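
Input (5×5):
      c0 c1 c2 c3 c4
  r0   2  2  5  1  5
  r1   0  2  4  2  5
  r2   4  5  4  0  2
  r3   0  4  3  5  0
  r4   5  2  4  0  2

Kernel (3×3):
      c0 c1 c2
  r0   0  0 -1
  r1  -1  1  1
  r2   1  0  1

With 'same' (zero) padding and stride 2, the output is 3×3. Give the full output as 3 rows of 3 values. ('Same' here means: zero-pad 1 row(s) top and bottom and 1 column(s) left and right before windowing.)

6 8 6
11 6 7
3 -3 2

Output[0,0]: The receptive field on the zero-padded input at this output position is [0 0 0 / 0 2 2 / 0 0 2]. Elementwise product with the kernel and sum: 0·-1 + 0·-1 + 2·1 + 2·1 + 0·1 + 2·1.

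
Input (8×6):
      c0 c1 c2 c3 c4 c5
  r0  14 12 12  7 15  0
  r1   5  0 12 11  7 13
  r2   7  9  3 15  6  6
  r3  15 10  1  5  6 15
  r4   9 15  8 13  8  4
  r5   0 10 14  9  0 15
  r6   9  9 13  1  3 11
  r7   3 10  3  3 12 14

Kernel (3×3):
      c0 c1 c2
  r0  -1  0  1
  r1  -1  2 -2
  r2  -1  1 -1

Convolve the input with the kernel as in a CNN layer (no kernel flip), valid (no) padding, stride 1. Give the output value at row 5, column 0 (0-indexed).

1

The receptive field on the input at this output position is [0 10 14 / 9 9 13 / 3 10 3]. Elementwise product with the kernel and sum: 0·-1 + 14·1 + 9·-1 + 9·2 + 13·-2 + 3·-1 + 10·1 + 3·-1.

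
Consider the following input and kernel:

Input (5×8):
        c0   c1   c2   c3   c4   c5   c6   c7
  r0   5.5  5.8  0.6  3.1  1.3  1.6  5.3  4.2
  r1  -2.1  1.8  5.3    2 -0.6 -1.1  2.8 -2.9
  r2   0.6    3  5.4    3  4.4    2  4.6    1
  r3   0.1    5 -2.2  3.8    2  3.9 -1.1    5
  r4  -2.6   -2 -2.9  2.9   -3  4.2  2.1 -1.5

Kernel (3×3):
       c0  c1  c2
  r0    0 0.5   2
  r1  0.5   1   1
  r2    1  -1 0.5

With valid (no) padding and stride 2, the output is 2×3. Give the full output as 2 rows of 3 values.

10.45 12.8 17.5
13.1 7.7 7.85

Output[0,0]: The receptive field on the input at this output position is [5.5 5.8 0.6 / -2.1 1.8 5.3 / 0.6 3 5.4]. Elementwise product with the kernel and sum: 5.8·0.5 + 0.6·2 + -2.1·0.5 + 1.8·1 + 5.3·1 + 0.6·1 + 3·-1 + 5.4·0.5.
Output[0,1]: The receptive field on the input at this output position is [0.6 3.1 1.3 / 5.3 2 -0.6 / 5.4 3 4.4]. Elementwise product with the kernel and sum: 3.1·0.5 + 1.3·2 + 5.3·0.5 + 2·1 + -0.6·1 + 5.4·1 + 3·-1 + 4.4·0.5.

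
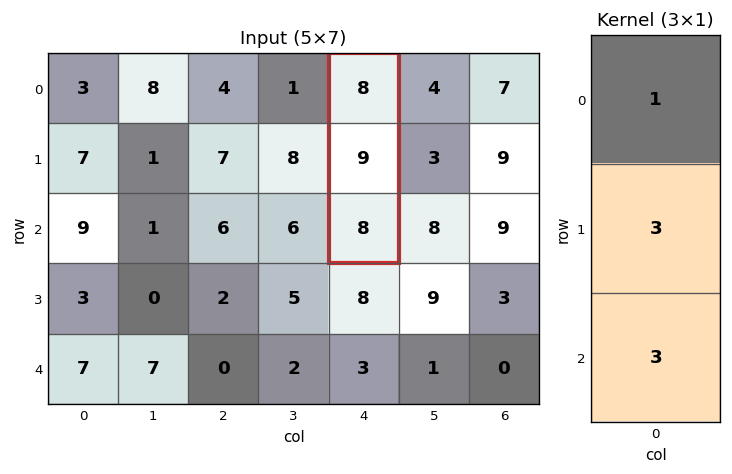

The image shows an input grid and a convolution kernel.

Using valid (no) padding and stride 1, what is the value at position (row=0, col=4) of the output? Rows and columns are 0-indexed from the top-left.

The receptive field on the input at this output position is [8 / 9 / 8]. Elementwise product with the kernel and sum: 8·1 + 9·3 + 8·3.

59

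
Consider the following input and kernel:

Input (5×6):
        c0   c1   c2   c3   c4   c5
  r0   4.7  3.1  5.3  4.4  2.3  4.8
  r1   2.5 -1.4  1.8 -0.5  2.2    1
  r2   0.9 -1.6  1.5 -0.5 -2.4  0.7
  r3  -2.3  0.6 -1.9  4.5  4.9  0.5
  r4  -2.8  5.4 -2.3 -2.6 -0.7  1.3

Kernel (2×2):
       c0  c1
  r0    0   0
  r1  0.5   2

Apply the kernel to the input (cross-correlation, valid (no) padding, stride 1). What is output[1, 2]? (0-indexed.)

The receptive field on the input at this output position is [1.8 -0.5 / 1.5 -0.5]. Elementwise product with the kernel and sum: 1.5·0.5 + -0.5·2.

-0.25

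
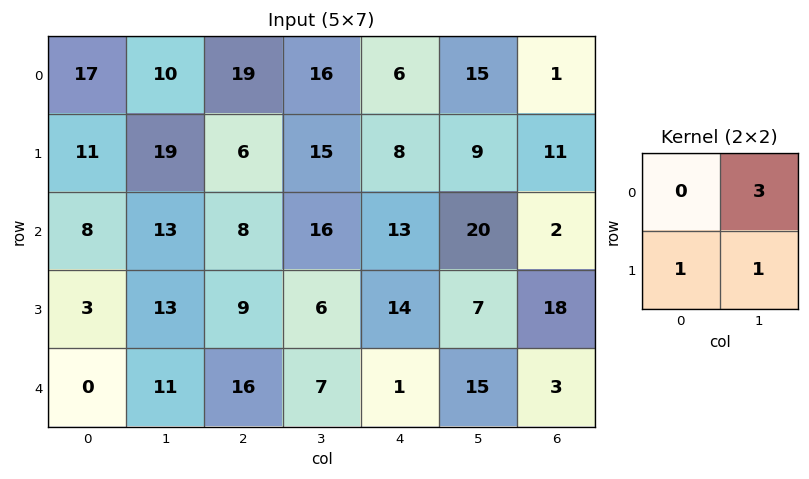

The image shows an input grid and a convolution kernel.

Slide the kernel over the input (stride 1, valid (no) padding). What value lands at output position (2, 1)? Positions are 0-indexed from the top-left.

The receptive field on the input at this output position is [13 8 / 13 9]. Elementwise product with the kernel and sum: 8·3 + 13·1 + 9·1.

46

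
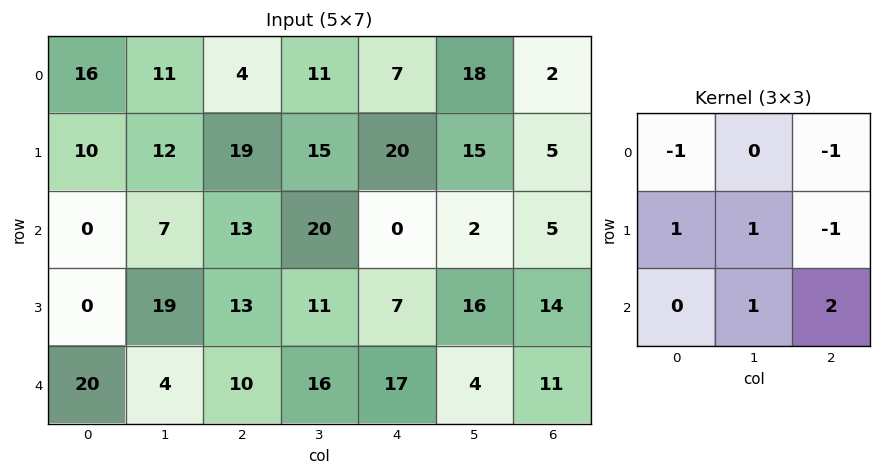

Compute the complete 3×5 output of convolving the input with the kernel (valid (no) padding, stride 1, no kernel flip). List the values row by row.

Output[0,0]: The receptive field on the input at this output position is [16 11 4 / 10 12 19 / 0 7 13]. Elementwise product with the kernel and sum: 16·-1 + 4·-1 + 10·1 + 12·1 + 19·-1 + 7·1 + 13·2.

16 47 23 -5 33
10 8 19 27 16
17 36 54 5 30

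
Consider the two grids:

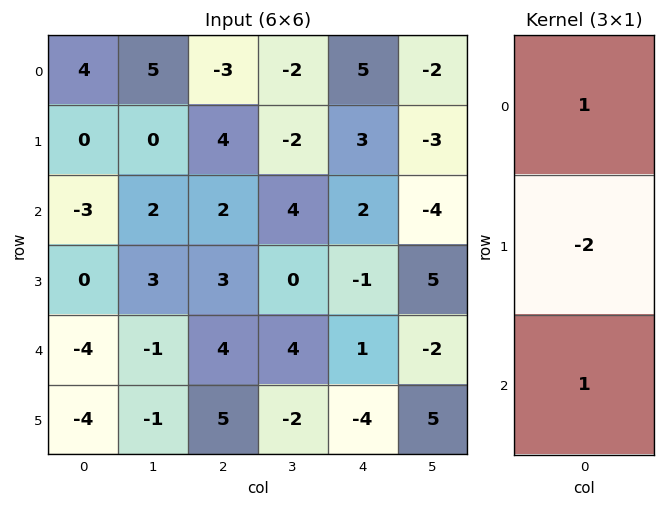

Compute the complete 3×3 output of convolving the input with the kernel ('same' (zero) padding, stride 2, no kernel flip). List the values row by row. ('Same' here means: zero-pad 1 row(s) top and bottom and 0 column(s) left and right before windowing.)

Output[0,0]: The receptive field on the zero-padded input at this output position is [0 / 4 / 0]. Elementwise product with the kernel and sum: 0·1 + 4·-2 + 0·1.
Output[0,1]: The receptive field on the zero-padded input at this output position is [0 / -3 / 4]. Elementwise product with the kernel and sum: 0·1 + -3·-2 + 4·1.

-8 10 -7
6 3 -2
4 0 -7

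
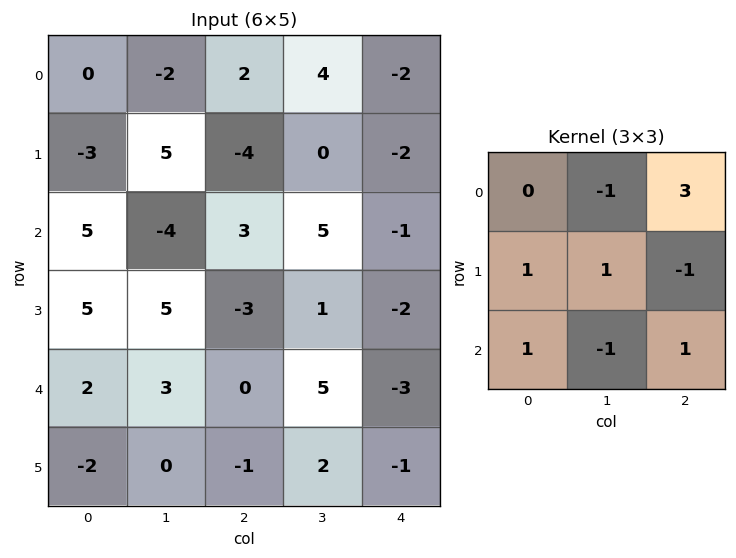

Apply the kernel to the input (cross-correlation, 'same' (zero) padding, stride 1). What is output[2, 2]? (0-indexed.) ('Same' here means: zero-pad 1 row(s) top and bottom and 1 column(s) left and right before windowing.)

7

The receptive field on the zero-padded input at this output position is [5 -4 0 / -4 3 5 / 5 -3 1]. Elementwise product with the kernel and sum: -4·-1 + 0·3 + -4·1 + 3·1 + 5·-1 + 5·1 + -3·-1 + 1·1.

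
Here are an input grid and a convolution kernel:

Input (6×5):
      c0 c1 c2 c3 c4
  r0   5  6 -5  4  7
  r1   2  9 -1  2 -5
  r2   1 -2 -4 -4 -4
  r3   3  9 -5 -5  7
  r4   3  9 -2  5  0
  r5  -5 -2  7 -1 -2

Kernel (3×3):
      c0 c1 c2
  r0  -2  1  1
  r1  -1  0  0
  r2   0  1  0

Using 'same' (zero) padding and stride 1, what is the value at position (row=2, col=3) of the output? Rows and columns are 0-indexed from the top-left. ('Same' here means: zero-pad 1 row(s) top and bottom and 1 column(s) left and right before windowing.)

The receptive field on the zero-padded input at this output position is [-1 2 -5 / -4 -4 -4 / -5 -5 7]. Elementwise product with the kernel and sum: -1·-2 + 2·1 + -5·1 + -4·-1 + -5·1.

-2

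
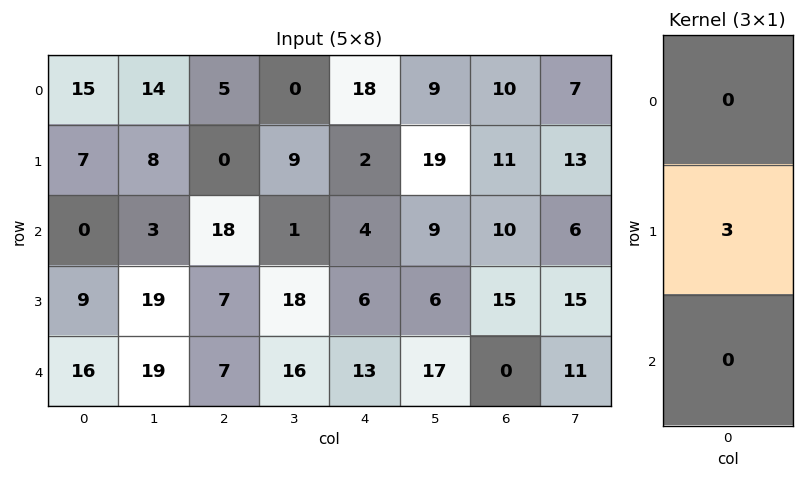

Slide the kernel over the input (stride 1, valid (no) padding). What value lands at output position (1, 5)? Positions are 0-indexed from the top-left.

27

The receptive field on the input at this output position is [19 / 9 / 6]. Elementwise product with the kernel and sum: 9·3.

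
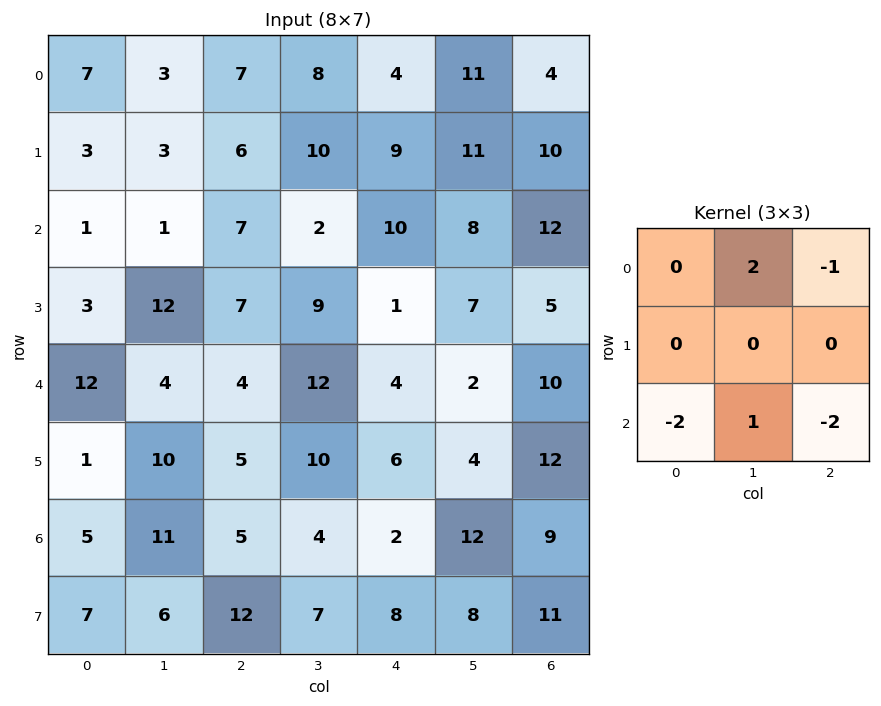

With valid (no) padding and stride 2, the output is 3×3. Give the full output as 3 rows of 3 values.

Output[0,0]: The receptive field on the input at this output position is [7 3 7 / 3 3 6 / 1 1 7]. Elementwise product with the kernel and sum: 3·2 + 7·-1 + 1·-2 + 1·1 + 7·-2.

-16 -20 -18
-33 -10 -22
-5 10 -16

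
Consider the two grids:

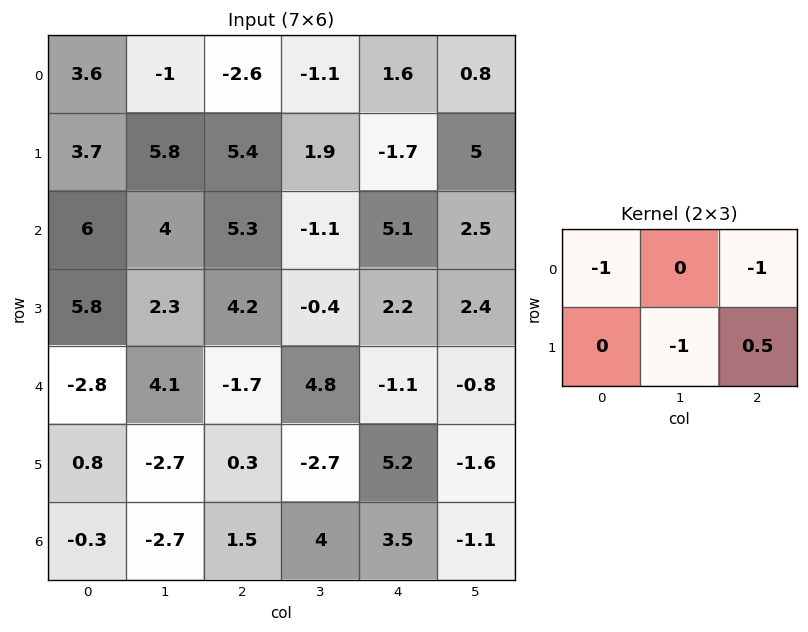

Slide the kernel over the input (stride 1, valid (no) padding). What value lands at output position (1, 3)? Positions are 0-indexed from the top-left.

-10.75

The receptive field on the input at this output position is [1.9 -1.7 5 / -1.1 5.1 2.5]. Elementwise product with the kernel and sum: 1.9·-1 + 5·-1 + 5.1·-1 + 2.5·0.5.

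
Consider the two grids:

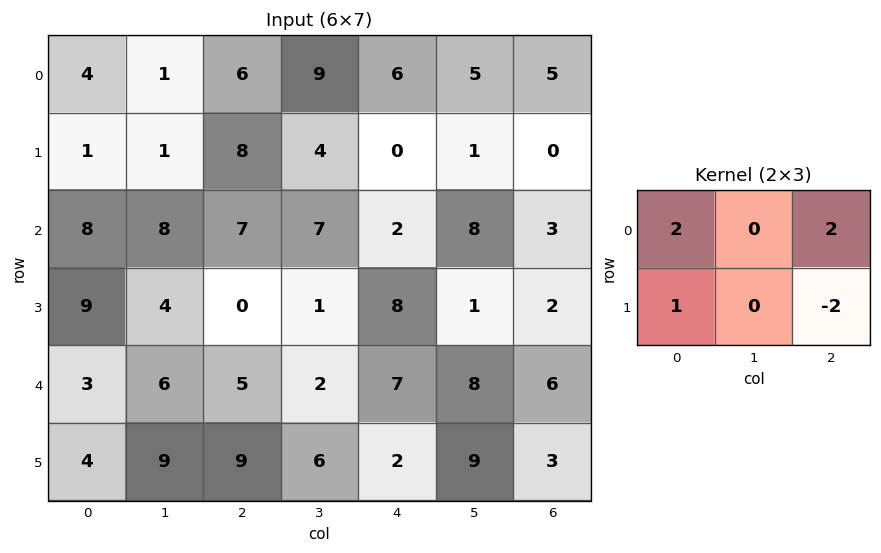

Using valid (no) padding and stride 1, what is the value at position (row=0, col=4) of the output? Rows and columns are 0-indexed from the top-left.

The receptive field on the input at this output position is [6 5 5 / 0 1 0]. Elementwise product with the kernel and sum: 6·2 + 5·2 + 0·1 + 0·-2.

22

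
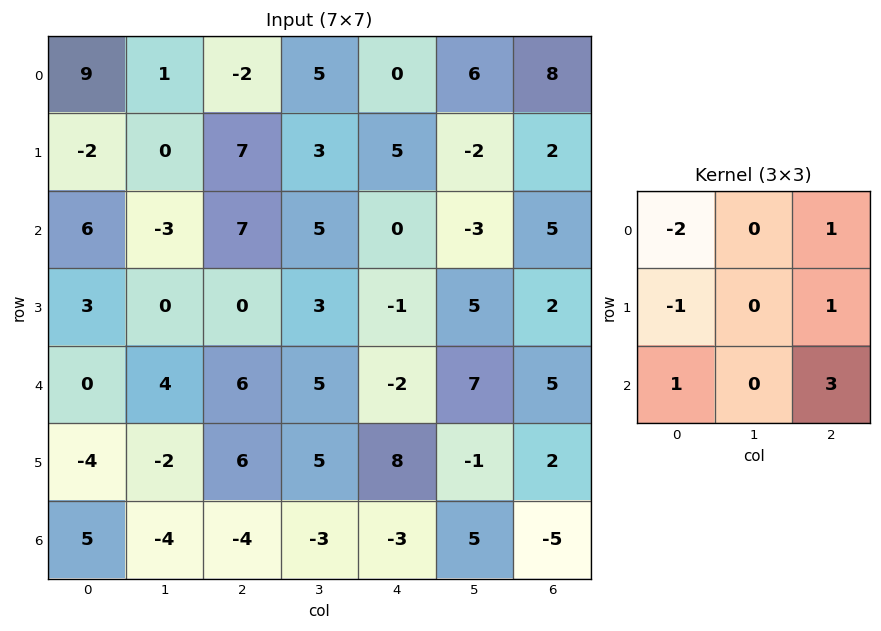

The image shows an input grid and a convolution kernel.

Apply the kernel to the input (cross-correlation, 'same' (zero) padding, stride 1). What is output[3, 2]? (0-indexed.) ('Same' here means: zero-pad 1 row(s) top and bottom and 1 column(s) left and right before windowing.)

33

The receptive field on the zero-padded input at this output position is [-3 7 5 / 0 0 3 / 4 6 5]. Elementwise product with the kernel and sum: -3·-2 + 5·1 + 0·-1 + 3·1 + 4·1 + 5·3.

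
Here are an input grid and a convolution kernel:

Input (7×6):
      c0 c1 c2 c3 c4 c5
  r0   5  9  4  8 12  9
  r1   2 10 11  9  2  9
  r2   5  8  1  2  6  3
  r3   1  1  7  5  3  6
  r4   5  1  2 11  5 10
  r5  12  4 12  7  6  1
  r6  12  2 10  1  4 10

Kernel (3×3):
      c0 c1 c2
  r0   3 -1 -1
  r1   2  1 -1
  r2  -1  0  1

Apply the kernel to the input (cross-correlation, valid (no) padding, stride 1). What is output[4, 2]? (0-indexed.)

9

The receptive field on the input at this output position is [2 11 5 / 12 7 6 / 10 1 4]. Elementwise product with the kernel and sum: 2·3 + 11·-1 + 5·-1 + 12·2 + 7·1 + 6·-1 + 10·-1 + 4·1.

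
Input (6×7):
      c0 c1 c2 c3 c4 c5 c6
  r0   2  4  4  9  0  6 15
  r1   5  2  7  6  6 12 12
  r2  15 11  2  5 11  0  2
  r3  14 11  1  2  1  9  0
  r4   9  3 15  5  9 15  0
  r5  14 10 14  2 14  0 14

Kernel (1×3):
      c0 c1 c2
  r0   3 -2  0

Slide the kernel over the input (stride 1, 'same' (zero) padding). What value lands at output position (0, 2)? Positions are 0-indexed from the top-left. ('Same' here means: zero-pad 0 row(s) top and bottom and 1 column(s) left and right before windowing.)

4

The receptive field on the zero-padded input at this output position is [4 4 9]. Elementwise product with the kernel and sum: 4·3 + 4·-2.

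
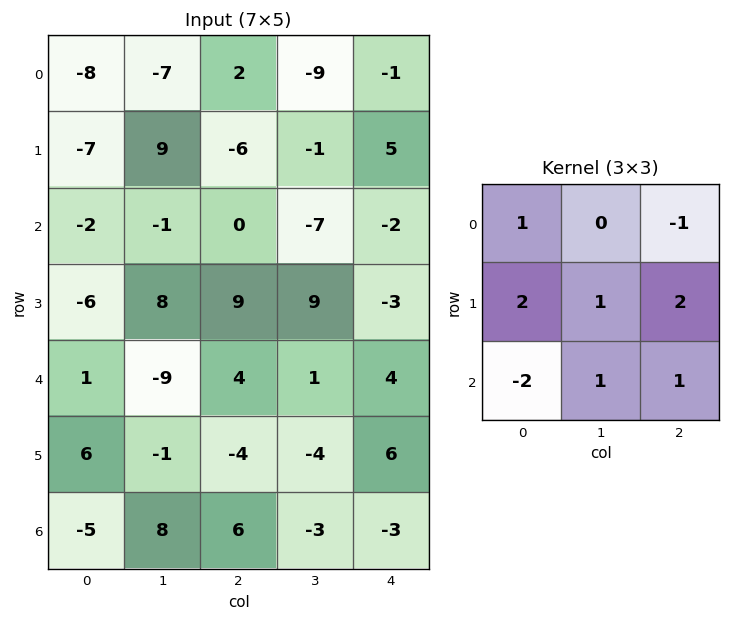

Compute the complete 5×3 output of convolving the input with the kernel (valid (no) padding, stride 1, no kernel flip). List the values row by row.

Output[0,0]: The receptive field on the input at this output position is [-8 -7 2 / -7 9 -6 / -2 -1 0]. Elementwise product with the kernel and sum: -8·1 + 2·-1 + -7·2 + 9·1 + -6·2 + -2·-2 + -1·1 + 0·1.
Output[0,1]: The receptive field on the input at this output position is [-7 2 -9 / 9 -6 -1 / -1 0 -7]. Elementwise product with the kernel and sum: -7·1 + -9·-1 + 9·2 + -6·1 + -1·2 + -1·-2 + 0·1 + -7·1.

-24 7 -9
23 -4 -34
5 72 20
-31 -19 39
24 -37 -18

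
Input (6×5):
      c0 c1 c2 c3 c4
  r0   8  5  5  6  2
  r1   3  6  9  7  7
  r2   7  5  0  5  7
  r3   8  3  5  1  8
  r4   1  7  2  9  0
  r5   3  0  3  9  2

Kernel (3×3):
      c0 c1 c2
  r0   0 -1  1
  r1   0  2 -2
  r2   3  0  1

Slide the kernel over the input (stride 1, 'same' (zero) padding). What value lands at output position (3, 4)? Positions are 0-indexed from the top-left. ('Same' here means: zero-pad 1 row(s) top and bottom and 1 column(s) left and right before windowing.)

36

The receptive field on the zero-padded input at this output position is [5 7 0 / 1 8 0 / 9 0 0]. Elementwise product with the kernel and sum: 7·-1 + 0·1 + 8·2 + 0·-2 + 9·3 + 0·1.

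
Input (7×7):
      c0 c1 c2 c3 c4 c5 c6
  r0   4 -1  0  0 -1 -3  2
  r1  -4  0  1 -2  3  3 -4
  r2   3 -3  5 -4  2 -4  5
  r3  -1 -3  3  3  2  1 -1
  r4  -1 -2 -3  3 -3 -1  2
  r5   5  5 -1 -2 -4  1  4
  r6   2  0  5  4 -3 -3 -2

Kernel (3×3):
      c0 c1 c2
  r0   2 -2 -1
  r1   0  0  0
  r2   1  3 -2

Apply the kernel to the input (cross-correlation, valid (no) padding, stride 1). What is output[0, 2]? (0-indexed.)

-10

The receptive field on the input at this output position is [0 0 -1 / 1 -2 3 / 5 -4 2]. Elementwise product with the kernel and sum: 0·2 + 0·-2 + -1·-1 + 5·1 + -4·3 + 2·-2.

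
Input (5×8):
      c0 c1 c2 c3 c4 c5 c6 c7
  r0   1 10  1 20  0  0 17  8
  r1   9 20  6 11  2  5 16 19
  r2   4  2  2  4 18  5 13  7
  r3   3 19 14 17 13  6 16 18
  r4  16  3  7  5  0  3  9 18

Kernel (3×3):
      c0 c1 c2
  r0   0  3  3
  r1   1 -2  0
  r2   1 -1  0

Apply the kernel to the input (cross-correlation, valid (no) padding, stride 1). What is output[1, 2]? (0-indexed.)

The receptive field on the input at this output position is [6 11 2 / 2 4 18 / 14 17 13]. Elementwise product with the kernel and sum: 11·3 + 2·3 + 2·1 + 4·-2 + 14·1 + 17·-1.

30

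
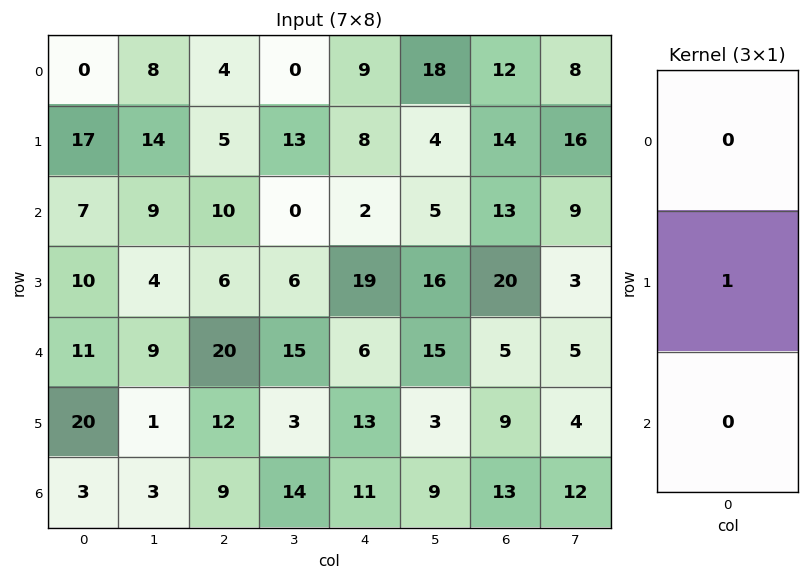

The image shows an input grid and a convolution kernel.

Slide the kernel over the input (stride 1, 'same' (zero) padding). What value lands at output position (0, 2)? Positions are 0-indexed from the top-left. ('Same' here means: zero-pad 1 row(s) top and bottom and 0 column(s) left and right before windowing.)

4

The receptive field on the zero-padded input at this output position is [0 / 4 / 5]. Elementwise product with the kernel and sum: 4·1.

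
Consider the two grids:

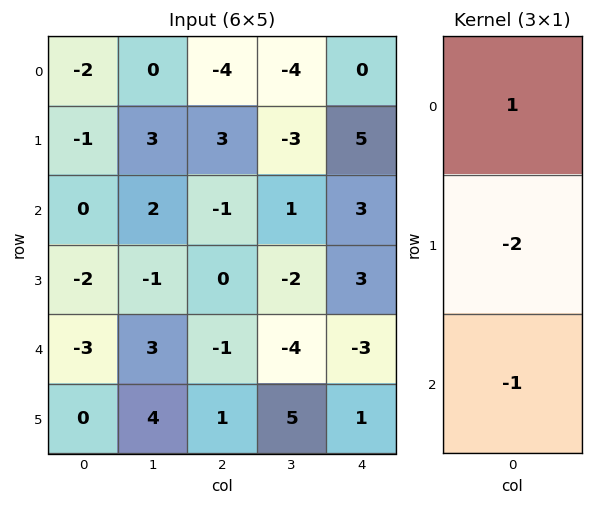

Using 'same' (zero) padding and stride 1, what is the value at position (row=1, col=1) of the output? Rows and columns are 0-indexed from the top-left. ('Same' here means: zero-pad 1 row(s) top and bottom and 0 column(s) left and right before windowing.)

-8

The receptive field on the zero-padded input at this output position is [0 / 3 / 2]. Elementwise product with the kernel and sum: 0·1 + 3·-2 + 2·-1.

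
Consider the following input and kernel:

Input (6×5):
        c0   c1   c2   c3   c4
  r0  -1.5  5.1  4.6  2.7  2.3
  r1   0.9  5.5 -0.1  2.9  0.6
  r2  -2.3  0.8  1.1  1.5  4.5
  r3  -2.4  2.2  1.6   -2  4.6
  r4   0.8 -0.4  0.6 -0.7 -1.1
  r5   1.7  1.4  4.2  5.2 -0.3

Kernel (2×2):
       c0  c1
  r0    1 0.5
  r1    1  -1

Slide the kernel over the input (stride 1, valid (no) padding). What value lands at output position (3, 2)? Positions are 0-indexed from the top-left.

The receptive field on the input at this output position is [1.6 -2 / 0.6 -0.7]. Elementwise product with the kernel and sum: 1.6·1 + -2·0.5 + 0.6·1 + -0.7·-1.

1.9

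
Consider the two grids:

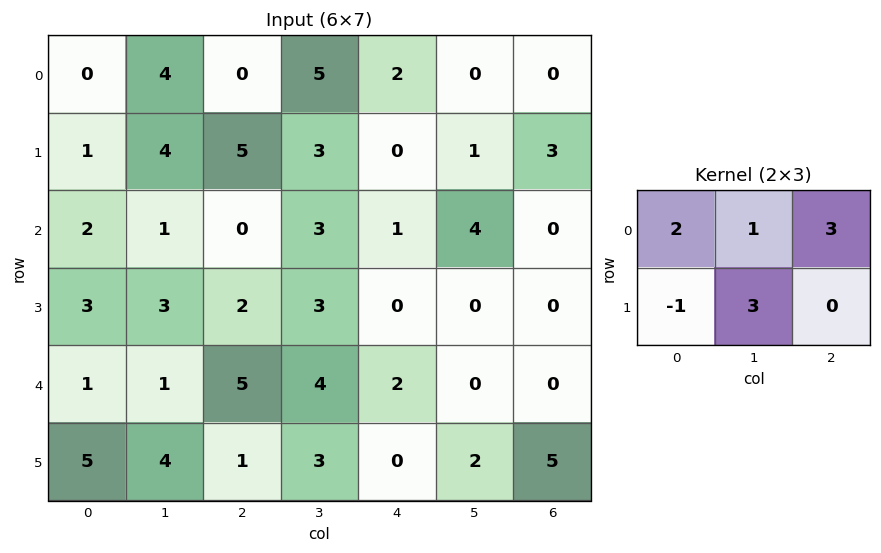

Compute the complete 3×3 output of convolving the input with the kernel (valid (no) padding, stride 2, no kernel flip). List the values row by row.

Output[0,0]: The receptive field on the input at this output position is [0 4 0 / 1 4 5]. Elementwise product with the kernel and sum: 0·2 + 4·1 + 0·3 + 1·-1 + 4·3.

15 15 7
11 13 6
25 28 10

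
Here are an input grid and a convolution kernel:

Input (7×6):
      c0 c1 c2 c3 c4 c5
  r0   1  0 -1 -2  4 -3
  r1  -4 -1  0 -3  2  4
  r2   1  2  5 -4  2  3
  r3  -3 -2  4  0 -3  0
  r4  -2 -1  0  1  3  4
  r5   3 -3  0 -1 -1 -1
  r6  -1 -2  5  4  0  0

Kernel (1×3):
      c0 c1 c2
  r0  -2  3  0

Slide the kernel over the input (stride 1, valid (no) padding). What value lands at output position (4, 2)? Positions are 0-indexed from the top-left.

The receptive field on the input at this output position is [0 1 3]. Elementwise product with the kernel and sum: 0·-2 + 1·3.

3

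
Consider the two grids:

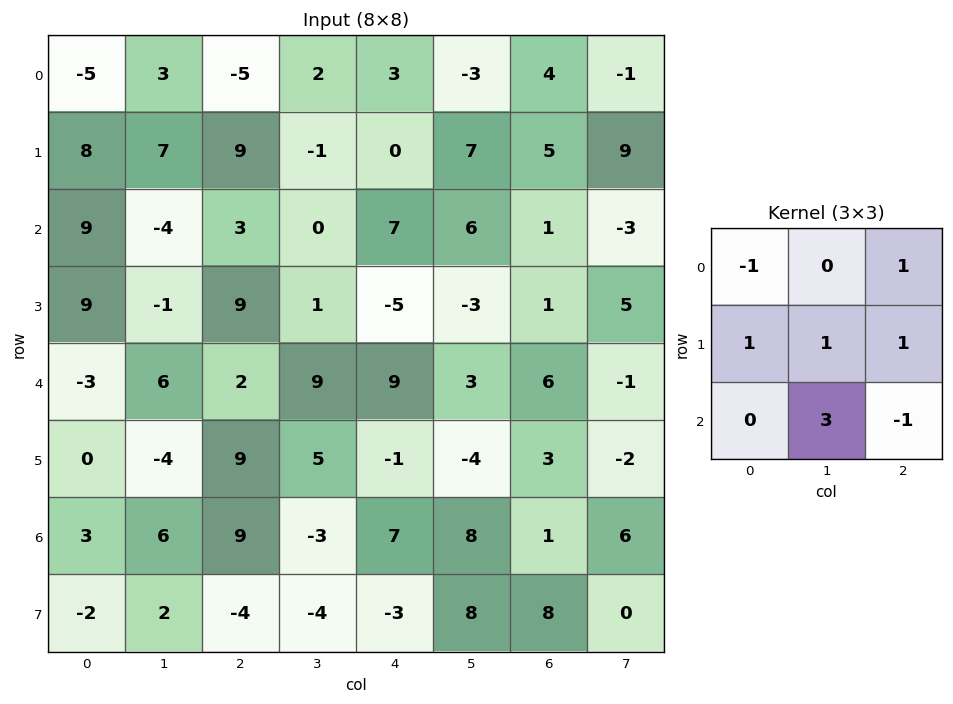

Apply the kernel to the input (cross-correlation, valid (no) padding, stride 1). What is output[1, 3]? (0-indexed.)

The receptive field on the input at this output position is [-1 0 7 / 0 7 6 / 1 -5 -3]. Elementwise product with the kernel and sum: -1·-1 + 7·1 + 0·1 + 7·1 + 6·1 + -5·3 + -3·-1.

9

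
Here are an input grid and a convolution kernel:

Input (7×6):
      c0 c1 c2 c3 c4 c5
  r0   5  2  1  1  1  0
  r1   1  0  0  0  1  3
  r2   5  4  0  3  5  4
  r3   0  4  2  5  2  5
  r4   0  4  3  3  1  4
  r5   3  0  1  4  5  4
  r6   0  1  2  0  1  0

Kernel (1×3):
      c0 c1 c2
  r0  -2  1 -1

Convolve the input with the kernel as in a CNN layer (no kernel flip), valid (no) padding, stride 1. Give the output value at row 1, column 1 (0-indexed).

The receptive field on the input at this output position is [0 0 0]. Elementwise product with the kernel and sum: 0·-2 + 0·1 + 0·-1.

0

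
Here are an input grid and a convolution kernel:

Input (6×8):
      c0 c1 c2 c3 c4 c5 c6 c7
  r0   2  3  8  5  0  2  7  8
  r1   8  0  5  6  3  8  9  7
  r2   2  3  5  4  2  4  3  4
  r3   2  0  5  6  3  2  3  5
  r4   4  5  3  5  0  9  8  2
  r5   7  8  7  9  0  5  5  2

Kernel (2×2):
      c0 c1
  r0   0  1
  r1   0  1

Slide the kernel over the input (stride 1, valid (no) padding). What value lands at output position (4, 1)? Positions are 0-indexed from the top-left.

10

The receptive field on the input at this output position is [5 3 / 8 7]. Elementwise product with the kernel and sum: 3·1 + 7·1.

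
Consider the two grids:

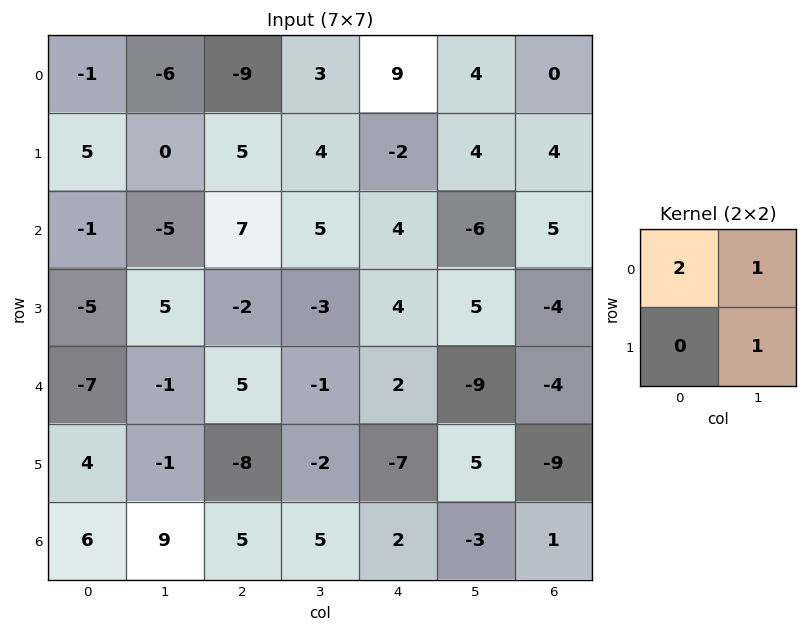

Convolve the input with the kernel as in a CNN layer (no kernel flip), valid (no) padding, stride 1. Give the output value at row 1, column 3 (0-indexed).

10

The receptive field on the input at this output position is [4 -2 / 5 4]. Elementwise product with the kernel and sum: 4·2 + -2·1 + 4·1.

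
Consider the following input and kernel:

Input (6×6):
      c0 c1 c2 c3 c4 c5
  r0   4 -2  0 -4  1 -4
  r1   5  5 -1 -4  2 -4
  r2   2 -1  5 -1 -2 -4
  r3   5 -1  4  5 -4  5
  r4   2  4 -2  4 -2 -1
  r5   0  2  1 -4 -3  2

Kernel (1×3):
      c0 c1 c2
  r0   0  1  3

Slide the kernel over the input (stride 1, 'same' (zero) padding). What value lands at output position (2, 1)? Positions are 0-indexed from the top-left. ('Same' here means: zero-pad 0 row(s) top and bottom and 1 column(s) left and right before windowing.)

14

The receptive field on the zero-padded input at this output position is [2 -1 5]. Elementwise product with the kernel and sum: -1·1 + 5·3.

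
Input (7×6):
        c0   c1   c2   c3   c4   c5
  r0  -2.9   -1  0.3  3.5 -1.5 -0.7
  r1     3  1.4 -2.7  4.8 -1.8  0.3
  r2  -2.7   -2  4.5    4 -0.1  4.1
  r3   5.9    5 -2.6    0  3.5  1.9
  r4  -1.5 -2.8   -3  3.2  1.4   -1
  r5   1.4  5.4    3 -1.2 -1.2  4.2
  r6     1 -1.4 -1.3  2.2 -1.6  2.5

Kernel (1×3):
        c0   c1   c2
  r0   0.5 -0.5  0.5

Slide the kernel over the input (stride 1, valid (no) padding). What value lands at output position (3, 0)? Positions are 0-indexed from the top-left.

The receptive field on the input at this output position is [5.9 5 -2.6]. Elementwise product with the kernel and sum: 5.9·0.5 + 5·-0.5 + -2.6·0.5.

-0.85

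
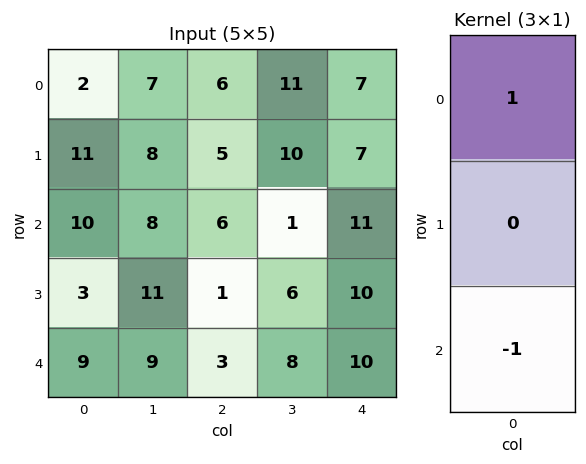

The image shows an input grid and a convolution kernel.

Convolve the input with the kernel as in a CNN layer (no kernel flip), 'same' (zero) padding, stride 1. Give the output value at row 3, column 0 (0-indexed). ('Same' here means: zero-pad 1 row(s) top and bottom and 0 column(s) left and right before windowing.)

1

The receptive field on the zero-padded input at this output position is [10 / 3 / 9]. Elementwise product with the kernel and sum: 10·1 + 9·-1.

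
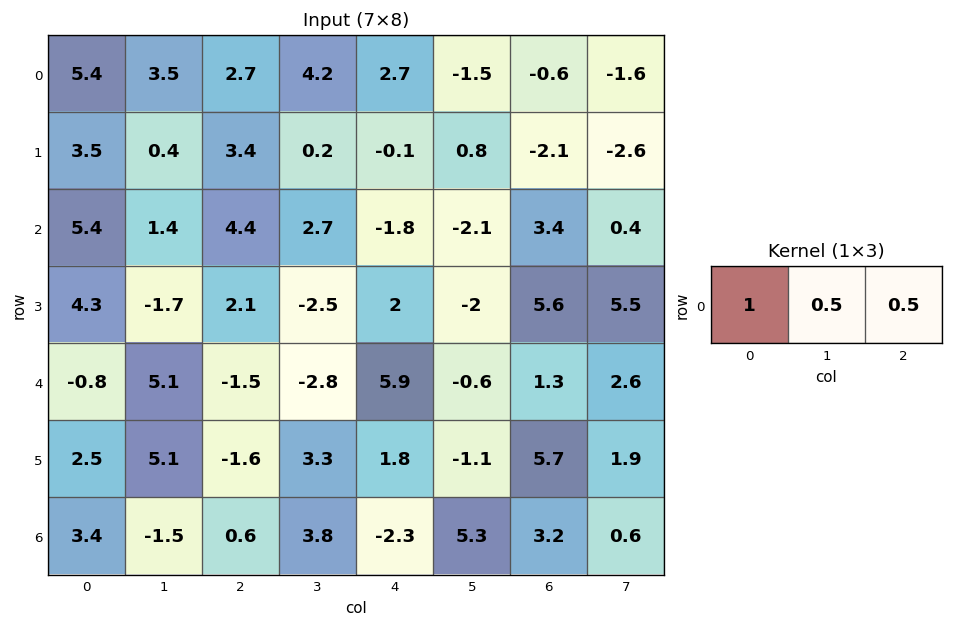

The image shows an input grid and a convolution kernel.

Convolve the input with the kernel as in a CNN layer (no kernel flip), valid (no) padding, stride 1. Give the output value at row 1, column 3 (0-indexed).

The receptive field on the input at this output position is [0.2 -0.1 0.8]. Elementwise product with the kernel and sum: 0.2·1 + -0.1·0.5 + 0.8·0.5.

0.55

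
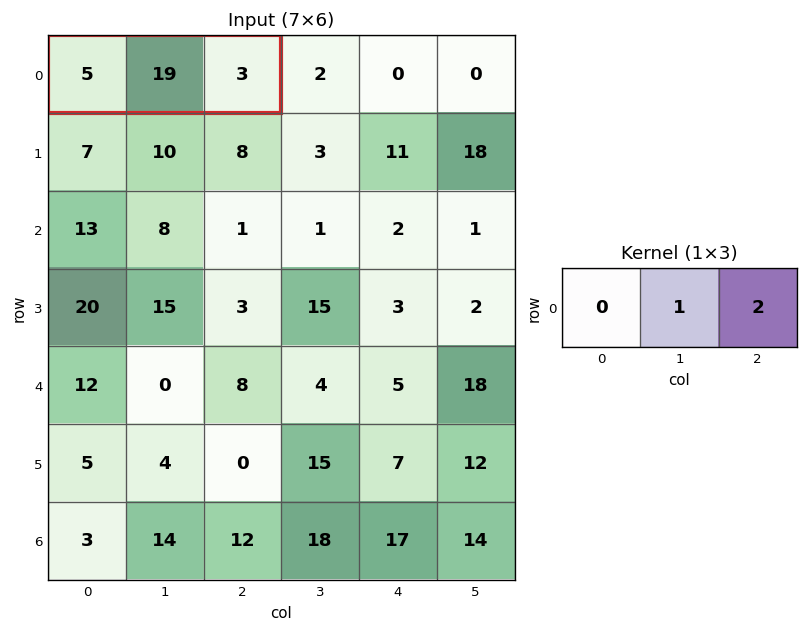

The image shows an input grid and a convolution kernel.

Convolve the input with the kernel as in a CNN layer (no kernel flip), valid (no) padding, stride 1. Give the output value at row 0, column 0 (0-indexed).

25

The receptive field on the input at this output position is [5 19 3]. Elementwise product with the kernel and sum: 19·1 + 3·2.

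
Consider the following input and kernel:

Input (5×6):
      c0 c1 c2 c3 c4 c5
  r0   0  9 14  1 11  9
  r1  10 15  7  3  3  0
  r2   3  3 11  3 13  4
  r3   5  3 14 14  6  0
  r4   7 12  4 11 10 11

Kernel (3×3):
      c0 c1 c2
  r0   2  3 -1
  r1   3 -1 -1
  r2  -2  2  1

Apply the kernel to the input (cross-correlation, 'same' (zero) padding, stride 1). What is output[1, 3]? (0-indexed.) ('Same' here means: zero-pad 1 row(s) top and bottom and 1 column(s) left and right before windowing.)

32

The receptive field on the zero-padded input at this output position is [14 1 11 / 7 3 3 / 11 3 13]. Elementwise product with the kernel and sum: 14·2 + 1·3 + 11·-1 + 7·3 + 3·-1 + 3·-1 + 11·-2 + 3·2 + 13·1.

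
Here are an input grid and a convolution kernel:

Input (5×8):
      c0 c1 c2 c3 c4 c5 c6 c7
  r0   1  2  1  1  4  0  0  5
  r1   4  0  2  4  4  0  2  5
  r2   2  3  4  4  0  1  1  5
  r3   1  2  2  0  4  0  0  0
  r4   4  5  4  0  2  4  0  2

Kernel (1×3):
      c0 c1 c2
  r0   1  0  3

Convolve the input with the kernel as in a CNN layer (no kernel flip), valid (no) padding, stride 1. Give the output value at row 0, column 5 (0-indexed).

15

The receptive field on the input at this output position is [0 0 5]. Elementwise product with the kernel and sum: 0·1 + 5·3.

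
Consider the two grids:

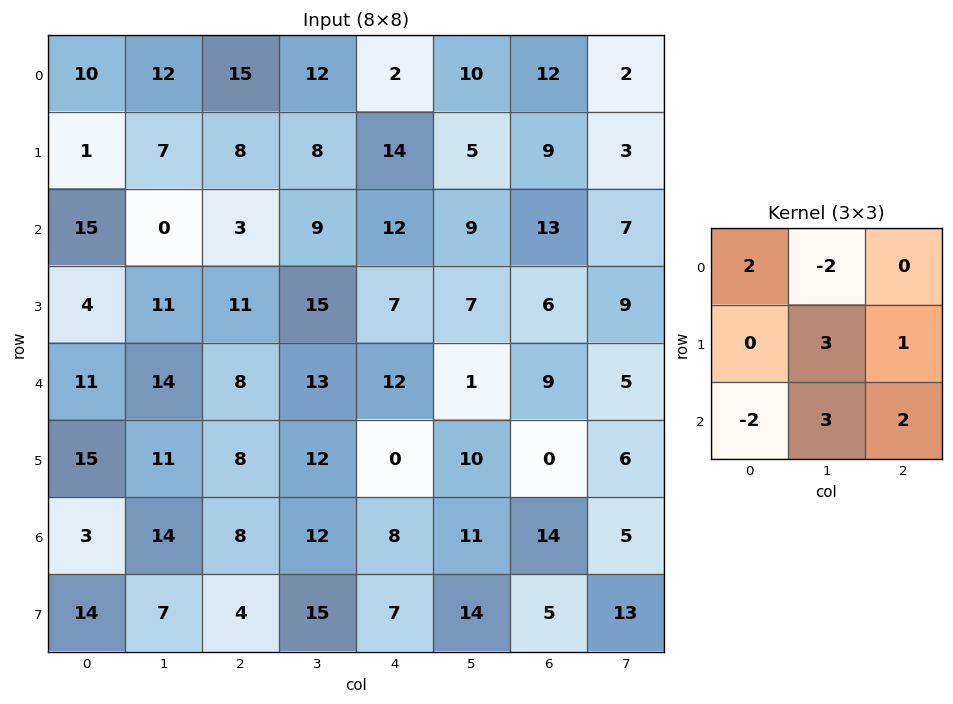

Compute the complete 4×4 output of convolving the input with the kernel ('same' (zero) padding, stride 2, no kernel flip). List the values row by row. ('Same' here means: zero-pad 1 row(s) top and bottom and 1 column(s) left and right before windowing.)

59 83 52 61
77 57 38 60
106 63 49 26
49 70 78 80

Output[0,0]: The receptive field on the zero-padded input at this output position is [0 0 0 / 0 10 12 / 0 1 7]. Elementwise product with the kernel and sum: 0·2 + 0·-2 + 10·3 + 12·1 + 0·-2 + 1·3 + 7·2.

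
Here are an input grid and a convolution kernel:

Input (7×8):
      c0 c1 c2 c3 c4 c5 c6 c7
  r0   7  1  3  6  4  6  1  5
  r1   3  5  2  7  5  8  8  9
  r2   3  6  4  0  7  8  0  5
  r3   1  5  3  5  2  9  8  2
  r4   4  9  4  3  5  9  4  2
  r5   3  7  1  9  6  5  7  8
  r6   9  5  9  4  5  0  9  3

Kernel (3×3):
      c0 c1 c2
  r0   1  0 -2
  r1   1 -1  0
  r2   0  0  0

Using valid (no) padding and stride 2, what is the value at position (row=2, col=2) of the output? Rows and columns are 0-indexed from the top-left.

-2

The receptive field on the input at this output position is [5 9 4 / 6 5 7 / 5 0 9]. Elementwise product with the kernel and sum: 5·1 + 4·-2 + 6·1 + 5·-1.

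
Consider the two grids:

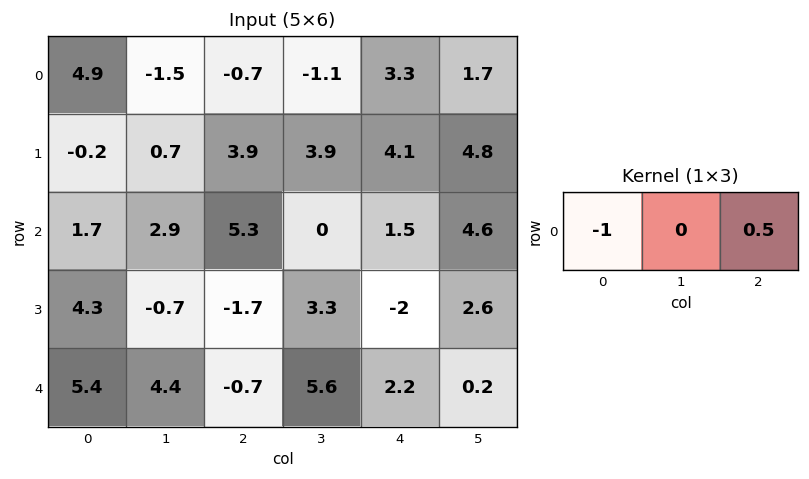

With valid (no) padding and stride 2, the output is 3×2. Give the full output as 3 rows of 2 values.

Output[0,0]: The receptive field on the input at this output position is [4.9 -1.5 -0.7]. Elementwise product with the kernel and sum: 4.9·-1 + -0.7·0.5.
Output[0,1]: The receptive field on the input at this output position is [-0.7 -1.1 3.3]. Elementwise product with the kernel and sum: -0.7·-1 + 3.3·0.5.

-5.25 2.35
0.95 -4.55
-5.75 1.8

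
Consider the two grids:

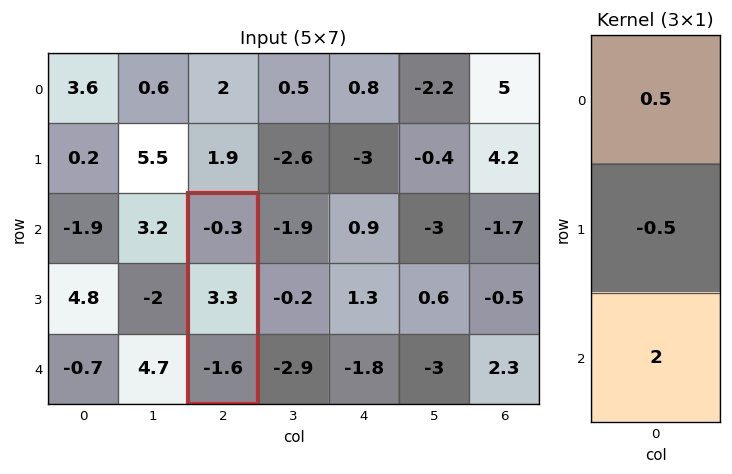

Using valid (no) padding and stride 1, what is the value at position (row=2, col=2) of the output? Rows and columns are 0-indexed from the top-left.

-5

The receptive field on the input at this output position is [-0.3 / 3.3 / -1.6]. Elementwise product with the kernel and sum: -0.3·0.5 + 3.3·-0.5 + -1.6·2.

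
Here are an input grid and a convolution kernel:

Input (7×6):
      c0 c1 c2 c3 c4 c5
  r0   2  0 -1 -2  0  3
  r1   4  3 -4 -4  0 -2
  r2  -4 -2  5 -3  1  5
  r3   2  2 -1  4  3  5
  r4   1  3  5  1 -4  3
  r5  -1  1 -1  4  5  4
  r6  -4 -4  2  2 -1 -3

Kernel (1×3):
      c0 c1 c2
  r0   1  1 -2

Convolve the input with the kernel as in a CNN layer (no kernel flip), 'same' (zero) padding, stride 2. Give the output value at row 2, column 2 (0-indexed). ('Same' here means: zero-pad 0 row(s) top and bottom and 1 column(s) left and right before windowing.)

-9

The receptive field on the zero-padded input at this output position is [1 -4 3]. Elementwise product with the kernel and sum: 1·1 + -4·1 + 3·-2.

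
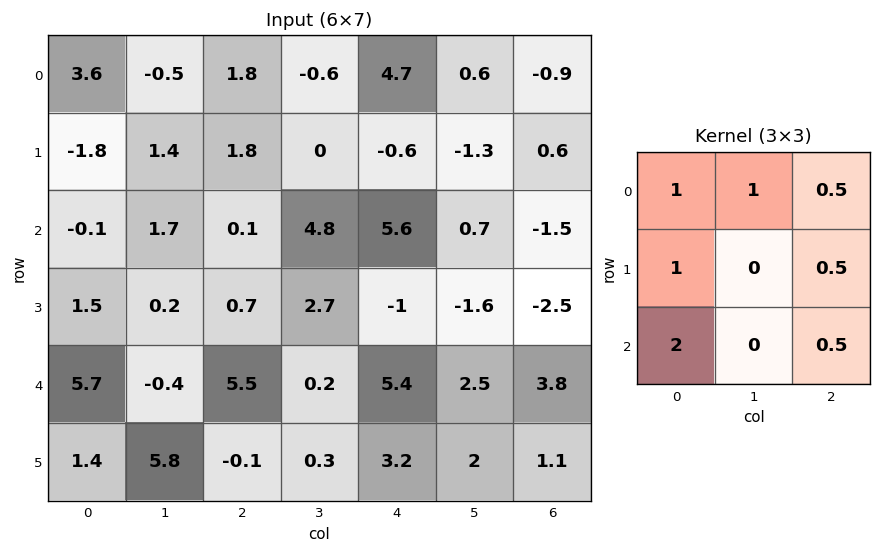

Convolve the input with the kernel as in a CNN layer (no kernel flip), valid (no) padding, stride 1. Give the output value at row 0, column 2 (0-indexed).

The receptive field on the input at this output position is [1.8 -0.6 4.7 / 1.8 0 -0.6 / 0.1 4.8 5.6]. Elementwise product with the kernel and sum: 1.8·1 + -0.6·1 + 4.7·0.5 + 1.8·1 + -0.6·0.5 + 0.1·2 + 5.6·0.5.

8.05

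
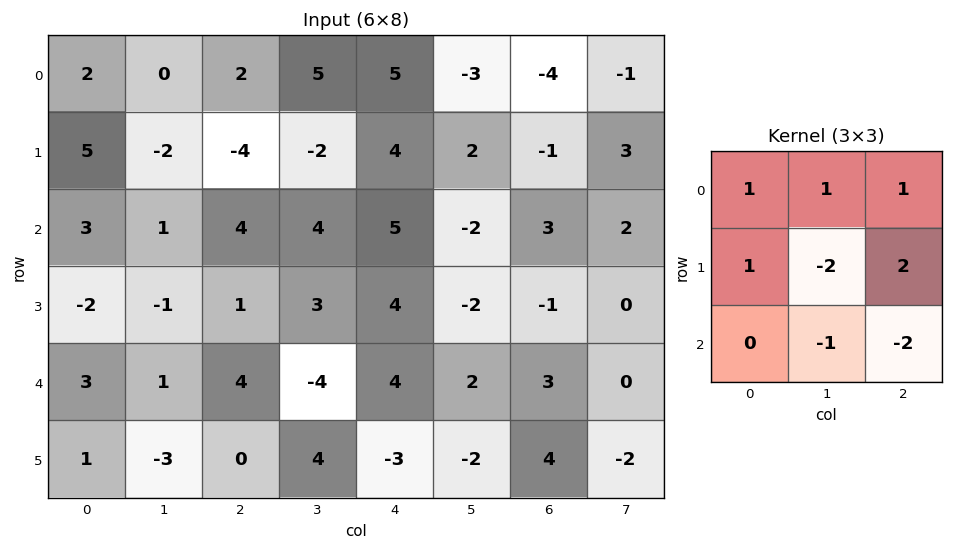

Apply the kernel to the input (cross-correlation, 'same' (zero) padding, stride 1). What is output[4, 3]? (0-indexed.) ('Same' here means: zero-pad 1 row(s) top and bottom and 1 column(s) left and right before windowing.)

30

The receptive field on the zero-padded input at this output position is [1 3 4 / 4 -4 4 / 0 4 -3]. Elementwise product with the kernel and sum: 1·1 + 3·1 + 4·1 + 4·1 + -4·-2 + 4·2 + 4·-1 + -3·-2.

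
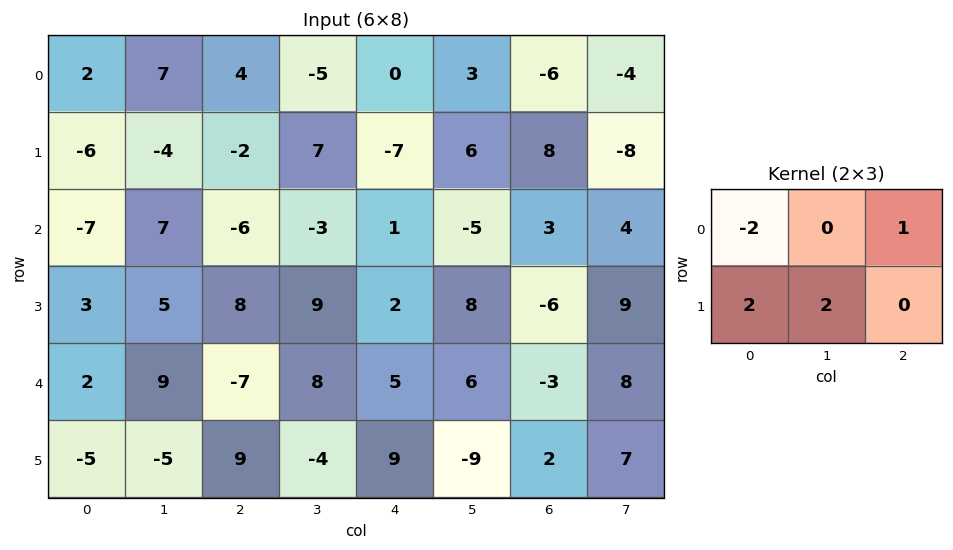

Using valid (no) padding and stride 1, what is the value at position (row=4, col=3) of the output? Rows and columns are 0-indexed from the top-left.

The receptive field on the input at this output position is [8 5 6 / -4 9 -9]. Elementwise product with the kernel and sum: 8·-2 + 6·1 + -4·2 + 9·2.

0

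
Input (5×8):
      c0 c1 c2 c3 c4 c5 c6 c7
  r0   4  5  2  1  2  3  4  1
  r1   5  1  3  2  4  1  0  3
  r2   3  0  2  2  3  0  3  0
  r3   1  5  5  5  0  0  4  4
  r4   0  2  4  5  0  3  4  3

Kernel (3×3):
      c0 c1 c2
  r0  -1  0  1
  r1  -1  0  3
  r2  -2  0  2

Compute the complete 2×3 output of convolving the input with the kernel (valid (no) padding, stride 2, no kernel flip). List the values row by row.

Output[0,0]: The receptive field on the input at this output position is [4 5 2 / 5 1 3 / 3 0 2]. Elementwise product with the kernel and sum: 4·-1 + 2·1 + 5·-1 + 3·3 + 3·-2 + 2·2.
Output[0,1]: The receptive field on the input at this output position is [2 1 2 / 3 2 4 / 2 2 3]. Elementwise product with the kernel and sum: 2·-1 + 2·1 + 3·-1 + 4·3 + 2·-2 + 3·2.

0 11 -2
21 -12 20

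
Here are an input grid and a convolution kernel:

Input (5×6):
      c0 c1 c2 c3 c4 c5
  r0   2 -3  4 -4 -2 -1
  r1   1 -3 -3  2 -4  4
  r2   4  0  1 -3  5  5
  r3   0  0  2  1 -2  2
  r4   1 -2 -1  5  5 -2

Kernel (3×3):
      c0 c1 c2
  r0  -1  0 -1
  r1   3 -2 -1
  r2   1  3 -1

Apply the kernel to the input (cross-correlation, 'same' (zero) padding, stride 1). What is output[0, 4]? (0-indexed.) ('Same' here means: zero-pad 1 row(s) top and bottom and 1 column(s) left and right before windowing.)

-21

The receptive field on the zero-padded input at this output position is [0 0 0 / -4 -2 -1 / 2 -4 4]. Elementwise product with the kernel and sum: 0·-1 + 0·-1 + -4·3 + -2·-2 + -1·-1 + 2·1 + -4·3 + 4·-1.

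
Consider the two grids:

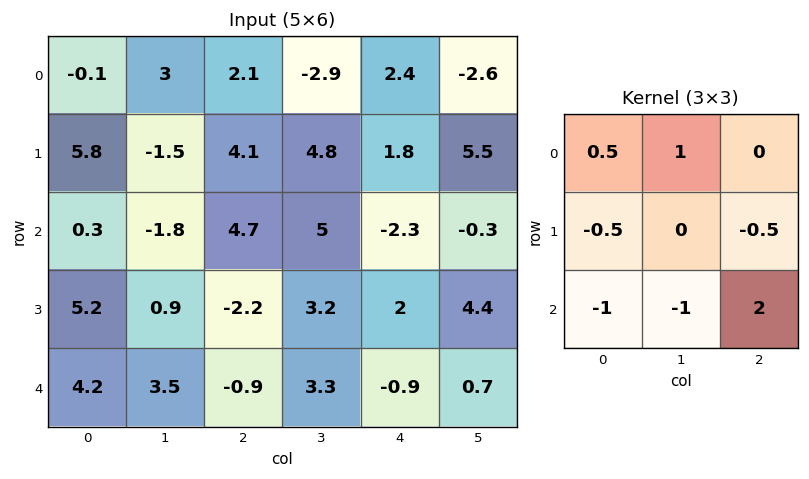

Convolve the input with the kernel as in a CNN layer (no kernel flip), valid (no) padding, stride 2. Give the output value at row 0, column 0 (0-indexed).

8.9

The receptive field on the input at this output position is [-0.1 3 2.1 / 5.8 -1.5 4.1 / 0.3 -1.8 4.7]. Elementwise product with the kernel and sum: -0.1·0.5 + 3·1 + 5.8·-0.5 + 4.1·-0.5 + 0.3·-1 + -1.8·-1 + 4.7·2.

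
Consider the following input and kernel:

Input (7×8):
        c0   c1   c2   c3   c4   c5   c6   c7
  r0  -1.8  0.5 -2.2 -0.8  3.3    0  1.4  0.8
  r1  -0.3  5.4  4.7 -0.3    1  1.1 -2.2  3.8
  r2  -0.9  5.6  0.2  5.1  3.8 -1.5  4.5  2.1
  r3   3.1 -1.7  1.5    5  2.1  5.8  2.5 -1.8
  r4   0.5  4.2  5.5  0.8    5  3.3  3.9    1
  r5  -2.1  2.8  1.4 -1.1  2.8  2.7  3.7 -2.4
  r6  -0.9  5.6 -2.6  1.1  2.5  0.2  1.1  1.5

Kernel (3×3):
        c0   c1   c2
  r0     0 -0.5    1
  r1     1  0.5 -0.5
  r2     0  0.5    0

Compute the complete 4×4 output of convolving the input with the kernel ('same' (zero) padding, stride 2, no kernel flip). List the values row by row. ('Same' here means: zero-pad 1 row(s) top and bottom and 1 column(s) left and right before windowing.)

-1.3 2.15 1.35 -0.8
3.85 1.25 9.4 5.85
-6.15 11.5 7.8 3.55
0.6 1.95 3.55 -4.25

Output[0,0]: The receptive field on the zero-padded input at this output position is [0 0 0 / 0 -1.8 0.5 / 0 -0.3 5.4]. Elementwise product with the kernel and sum: 0·-0.5 + 0·1 + 0·1 + -1.8·0.5 + 0.5·-0.5 + -0.3·0.5.
Output[0,1]: The receptive field on the zero-padded input at this output position is [0 0 0 / 0.5 -2.2 -0.8 / 5.4 4.7 -0.3]. Elementwise product with the kernel and sum: 0·-0.5 + 0·1 + 0.5·1 + -2.2·0.5 + -0.8·-0.5 + 4.7·0.5.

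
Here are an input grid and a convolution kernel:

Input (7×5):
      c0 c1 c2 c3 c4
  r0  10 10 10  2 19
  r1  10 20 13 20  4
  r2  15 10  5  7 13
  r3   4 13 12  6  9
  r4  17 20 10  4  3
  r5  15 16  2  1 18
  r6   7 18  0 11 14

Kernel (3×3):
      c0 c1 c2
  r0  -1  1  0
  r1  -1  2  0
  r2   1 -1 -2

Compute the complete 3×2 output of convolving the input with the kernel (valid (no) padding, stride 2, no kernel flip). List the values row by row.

25 -9
-6 2
9 -45

Output[0,0]: The receptive field on the input at this output position is [10 10 10 / 10 20 13 / 15 10 5]. Elementwise product with the kernel and sum: 10·-1 + 10·1 + 10·-1 + 20·2 + 15·1 + 10·-1 + 5·-2.
Output[0,1]: The receptive field on the input at this output position is [10 2 19 / 13 20 4 / 5 7 13]. Elementwise product with the kernel and sum: 10·-1 + 2·1 + 13·-1 + 20·2 + 5·1 + 7·-1 + 13·-2.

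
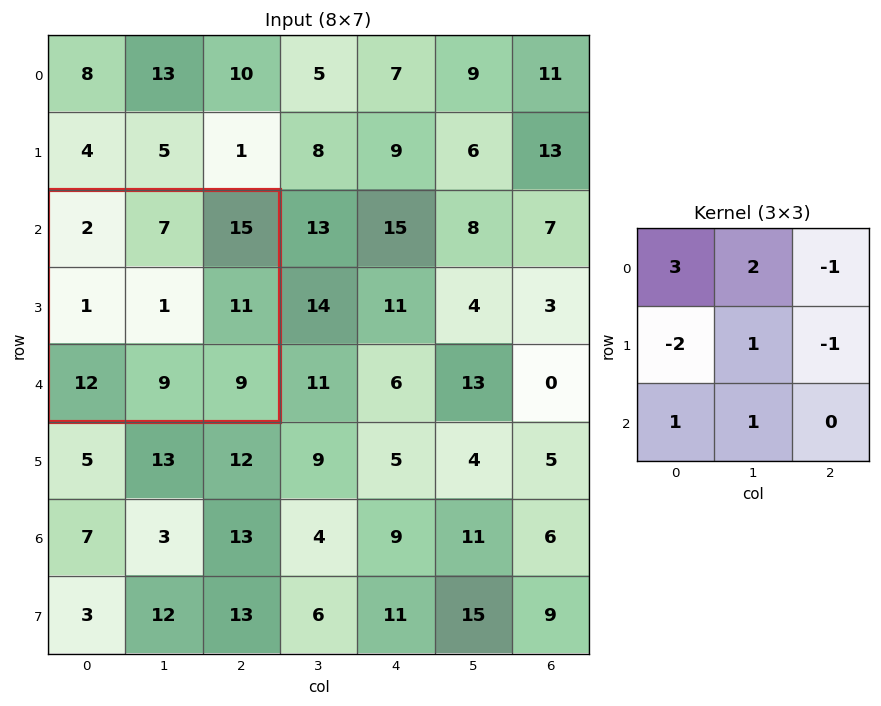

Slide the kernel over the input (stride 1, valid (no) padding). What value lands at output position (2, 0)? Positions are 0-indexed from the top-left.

The receptive field on the input at this output position is [2 7 15 / 1 1 11 / 12 9 9]. Elementwise product with the kernel and sum: 2·3 + 7·2 + 15·-1 + 1·-2 + 1·1 + 11·-1 + 12·1 + 9·1.

14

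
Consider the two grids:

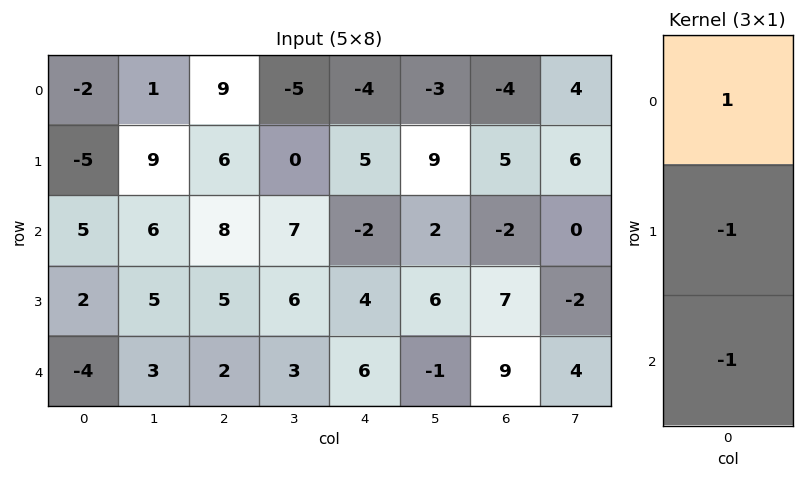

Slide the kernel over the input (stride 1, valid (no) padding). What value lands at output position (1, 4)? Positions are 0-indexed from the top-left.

3

The receptive field on the input at this output position is [5 / -2 / 4]. Elementwise product with the kernel and sum: 5·1 + -2·-1 + 4·-1.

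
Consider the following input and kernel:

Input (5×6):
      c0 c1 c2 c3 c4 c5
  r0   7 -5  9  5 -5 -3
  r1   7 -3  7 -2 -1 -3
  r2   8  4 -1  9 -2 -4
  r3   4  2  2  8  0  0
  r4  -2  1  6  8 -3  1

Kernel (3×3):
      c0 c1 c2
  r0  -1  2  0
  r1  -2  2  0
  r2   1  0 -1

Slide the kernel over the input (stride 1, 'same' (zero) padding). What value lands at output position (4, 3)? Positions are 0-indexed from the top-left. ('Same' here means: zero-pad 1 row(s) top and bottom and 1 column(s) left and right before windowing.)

The receptive field on the zero-padded input at this output position is [2 8 0 / 6 8 -3 / 0 0 0]. Elementwise product with the kernel and sum: 2·-1 + 8·2 + 6·-2 + 8·2 + 0·1 + 0·-1.

18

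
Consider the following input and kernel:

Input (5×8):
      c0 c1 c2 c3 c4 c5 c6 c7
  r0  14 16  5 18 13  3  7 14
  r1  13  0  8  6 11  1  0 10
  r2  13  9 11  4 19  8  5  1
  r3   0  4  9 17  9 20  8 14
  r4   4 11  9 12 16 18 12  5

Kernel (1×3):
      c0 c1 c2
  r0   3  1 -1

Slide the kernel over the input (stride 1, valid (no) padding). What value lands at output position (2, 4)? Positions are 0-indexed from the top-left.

The receptive field on the input at this output position is [19 8 5]. Elementwise product with the kernel and sum: 19·3 + 8·1 + 5·-1.

60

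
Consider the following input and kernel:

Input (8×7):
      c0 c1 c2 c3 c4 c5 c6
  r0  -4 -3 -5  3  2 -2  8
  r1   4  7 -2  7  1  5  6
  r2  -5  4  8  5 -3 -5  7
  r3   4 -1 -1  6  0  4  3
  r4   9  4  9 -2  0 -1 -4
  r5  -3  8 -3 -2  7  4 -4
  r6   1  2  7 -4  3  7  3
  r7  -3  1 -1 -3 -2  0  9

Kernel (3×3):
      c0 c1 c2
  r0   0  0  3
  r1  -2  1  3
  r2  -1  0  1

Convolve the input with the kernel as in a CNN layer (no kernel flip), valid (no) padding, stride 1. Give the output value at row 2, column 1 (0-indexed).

The receptive field on the input at this output position is [4 8 5 / -1 -1 6 / 4 9 -2]. Elementwise product with the kernel and sum: 5·3 + -1·-2 + -1·1 + 6·3 + 4·-1 + -2·1.

28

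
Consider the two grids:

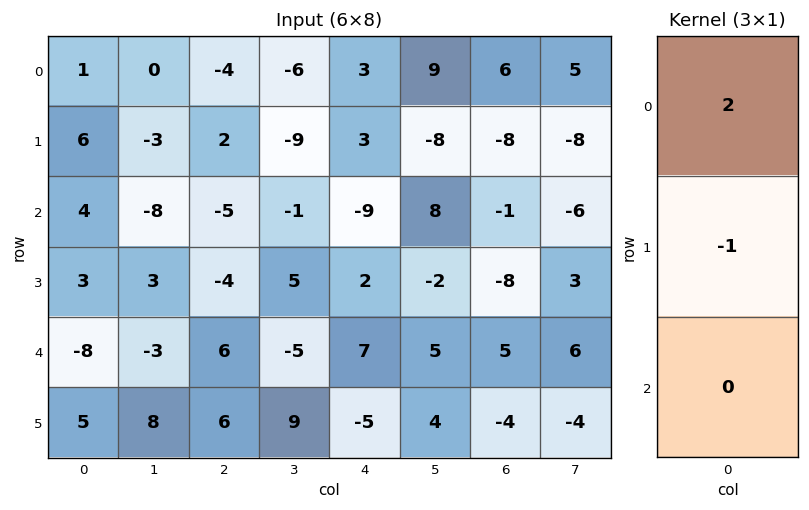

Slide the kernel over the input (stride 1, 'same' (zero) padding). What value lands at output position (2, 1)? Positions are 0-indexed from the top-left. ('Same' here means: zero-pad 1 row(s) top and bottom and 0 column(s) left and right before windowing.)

The receptive field on the zero-padded input at this output position is [-3 / -8 / 3]. Elementwise product with the kernel and sum: -3·2 + -8·-1.

2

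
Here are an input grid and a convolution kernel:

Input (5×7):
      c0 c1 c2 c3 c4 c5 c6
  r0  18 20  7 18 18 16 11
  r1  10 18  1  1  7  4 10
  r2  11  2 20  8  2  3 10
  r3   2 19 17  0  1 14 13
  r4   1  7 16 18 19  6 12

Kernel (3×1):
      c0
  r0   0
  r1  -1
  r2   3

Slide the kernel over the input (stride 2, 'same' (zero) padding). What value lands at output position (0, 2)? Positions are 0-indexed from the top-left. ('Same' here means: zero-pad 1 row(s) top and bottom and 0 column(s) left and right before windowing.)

3

The receptive field on the zero-padded input at this output position is [0 / 18 / 7]. Elementwise product with the kernel and sum: 18·-1 + 7·3.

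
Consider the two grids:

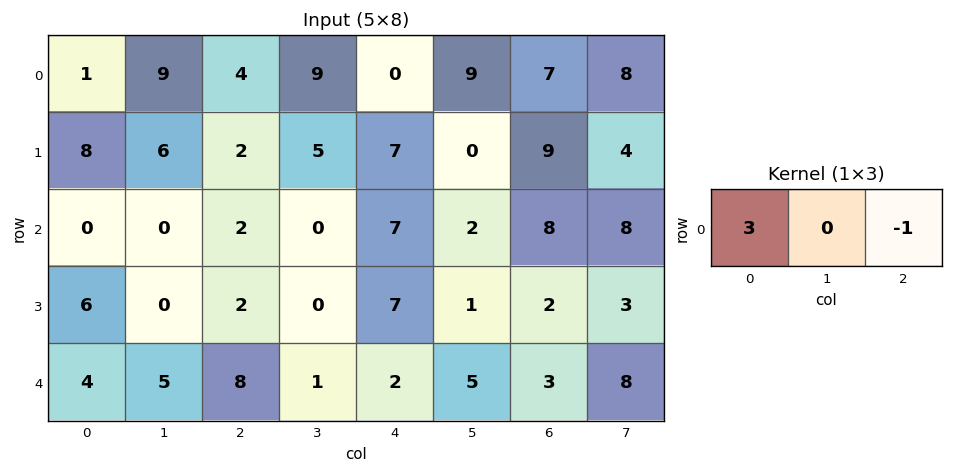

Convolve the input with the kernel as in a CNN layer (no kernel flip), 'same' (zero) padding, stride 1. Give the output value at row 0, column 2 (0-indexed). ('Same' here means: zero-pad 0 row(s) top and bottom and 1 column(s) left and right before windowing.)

The receptive field on the zero-padded input at this output position is [9 4 9]. Elementwise product with the kernel and sum: 9·3 + 9·-1.

18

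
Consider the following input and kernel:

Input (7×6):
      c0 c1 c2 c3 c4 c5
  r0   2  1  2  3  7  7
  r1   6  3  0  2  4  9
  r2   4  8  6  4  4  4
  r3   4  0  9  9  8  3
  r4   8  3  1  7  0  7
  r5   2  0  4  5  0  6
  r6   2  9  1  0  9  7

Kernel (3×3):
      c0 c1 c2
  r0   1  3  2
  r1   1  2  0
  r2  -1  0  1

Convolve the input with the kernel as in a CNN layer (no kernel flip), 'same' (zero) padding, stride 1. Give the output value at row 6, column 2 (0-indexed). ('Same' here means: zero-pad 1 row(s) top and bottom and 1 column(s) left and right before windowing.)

The receptive field on the zero-padded input at this output position is [0 4 5 / 9 1 0 / 0 0 0]. Elementwise product with the kernel and sum: 0·1 + 4·3 + 5·2 + 9·1 + 1·2 + 0·-1 + 0·1.

33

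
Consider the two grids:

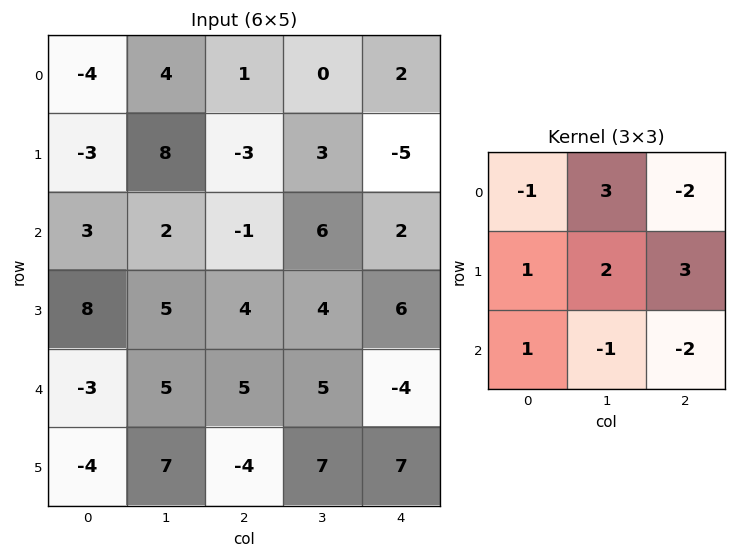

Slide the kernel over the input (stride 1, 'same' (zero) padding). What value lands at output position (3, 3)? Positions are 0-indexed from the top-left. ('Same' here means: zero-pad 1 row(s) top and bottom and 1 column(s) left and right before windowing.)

The receptive field on the zero-padded input at this output position is [-1 6 2 / 4 4 6 / 5 5 -4]. Elementwise product with the kernel and sum: -1·-1 + 6·3 + 2·-2 + 4·1 + 4·2 + 6·3 + 5·1 + 5·-1 + -4·-2.

53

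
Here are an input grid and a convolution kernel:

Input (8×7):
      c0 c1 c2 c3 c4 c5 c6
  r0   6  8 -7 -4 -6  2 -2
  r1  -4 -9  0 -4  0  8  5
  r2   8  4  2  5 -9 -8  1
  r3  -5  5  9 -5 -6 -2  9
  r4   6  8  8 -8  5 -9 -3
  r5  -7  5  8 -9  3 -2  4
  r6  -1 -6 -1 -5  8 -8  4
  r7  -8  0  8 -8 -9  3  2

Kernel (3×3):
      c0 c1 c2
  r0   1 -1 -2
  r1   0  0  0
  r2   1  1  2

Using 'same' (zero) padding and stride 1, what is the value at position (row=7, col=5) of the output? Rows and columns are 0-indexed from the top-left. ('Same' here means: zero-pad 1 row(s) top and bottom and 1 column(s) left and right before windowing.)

The receptive field on the zero-padded input at this output position is [8 -8 4 / -9 3 2 / 0 0 0]. Elementwise product with the kernel and sum: 8·1 + -8·-1 + 4·-2 + 0·1 + 0·1 + 0·2.

8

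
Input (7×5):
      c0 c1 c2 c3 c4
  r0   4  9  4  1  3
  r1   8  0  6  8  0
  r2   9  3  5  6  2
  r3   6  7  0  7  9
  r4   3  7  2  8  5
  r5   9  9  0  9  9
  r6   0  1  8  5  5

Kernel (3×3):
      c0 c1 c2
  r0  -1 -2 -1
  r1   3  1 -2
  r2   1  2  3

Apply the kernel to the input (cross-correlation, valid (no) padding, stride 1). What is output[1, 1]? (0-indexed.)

The receptive field on the input at this output position is [0 6 8 / 3 5 6 / 7 0 7]. Elementwise product with the kernel and sum: 0·-1 + 6·-2 + 8·-1 + 3·3 + 5·1 + 6·-2 + 7·1 + 0·2 + 7·3.

10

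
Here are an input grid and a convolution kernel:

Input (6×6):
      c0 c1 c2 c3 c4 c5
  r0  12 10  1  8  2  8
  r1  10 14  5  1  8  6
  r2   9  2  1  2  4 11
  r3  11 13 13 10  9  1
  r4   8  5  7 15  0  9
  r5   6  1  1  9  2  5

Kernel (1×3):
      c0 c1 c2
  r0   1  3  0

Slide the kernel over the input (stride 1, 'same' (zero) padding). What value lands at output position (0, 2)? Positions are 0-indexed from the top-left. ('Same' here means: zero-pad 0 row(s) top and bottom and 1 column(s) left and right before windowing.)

The receptive field on the zero-padded input at this output position is [10 1 8]. Elementwise product with the kernel and sum: 10·1 + 1·3.

13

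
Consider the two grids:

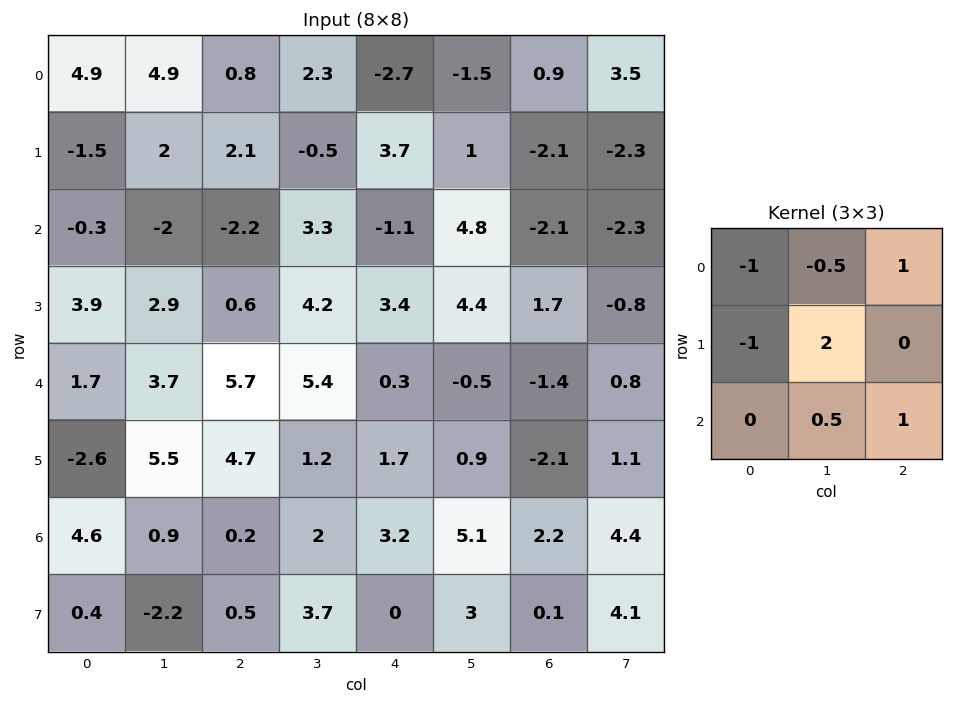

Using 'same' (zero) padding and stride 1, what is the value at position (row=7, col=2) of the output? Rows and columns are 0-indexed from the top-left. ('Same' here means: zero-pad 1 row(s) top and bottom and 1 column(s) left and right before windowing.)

The receptive field on the zero-padded input at this output position is [0.9 0.2 2 / -2.2 0.5 3.7 / 0 0 0]. Elementwise product with the kernel and sum: 0.9·-1 + 0.2·-0.5 + 2·1 + -2.2·-1 + 0.5·2 + 0·0.5 + 0·1.

4.2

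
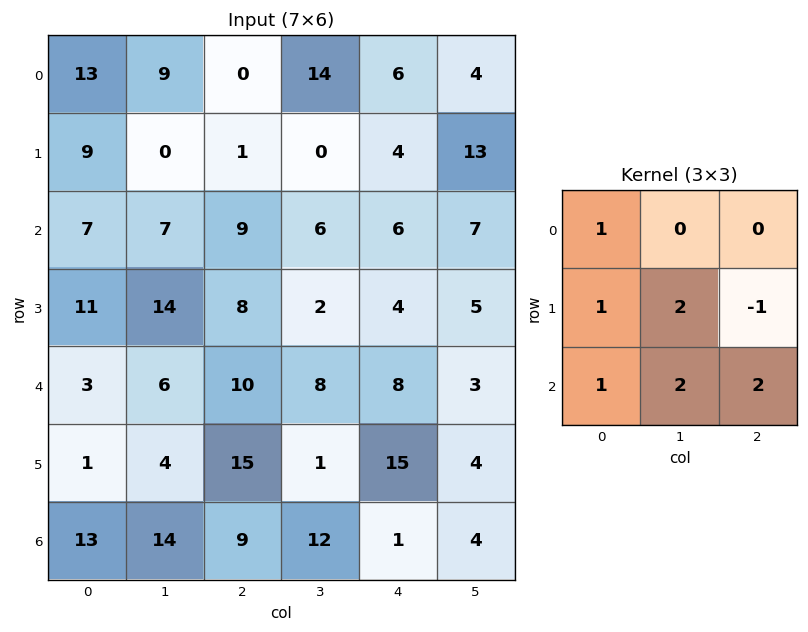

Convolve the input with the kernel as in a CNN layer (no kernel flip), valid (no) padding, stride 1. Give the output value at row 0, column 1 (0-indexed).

The receptive field on the input at this output position is [9 0 14 / 0 1 0 / 7 9 6]. Elementwise product with the kernel and sum: 9·1 + 0·1 + 1·2 + 0·-1 + 7·1 + 9·2 + 6·2.

48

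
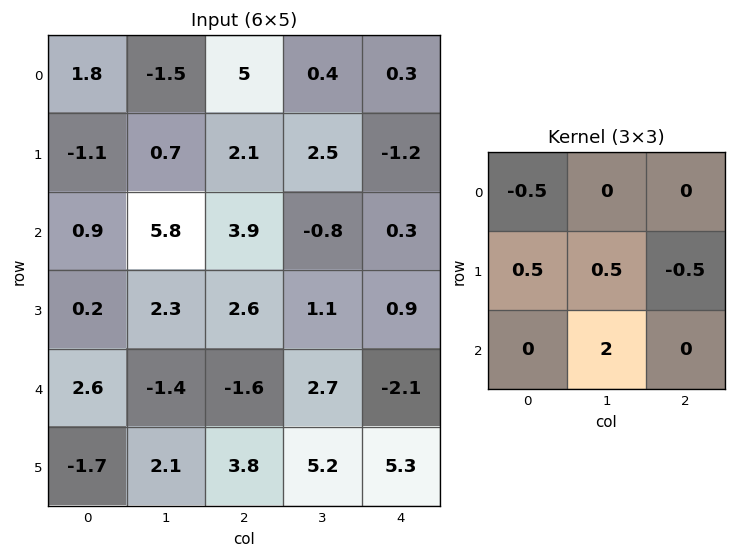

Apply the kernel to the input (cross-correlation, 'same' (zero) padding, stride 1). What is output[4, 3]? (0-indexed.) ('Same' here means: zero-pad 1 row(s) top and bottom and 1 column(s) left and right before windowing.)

The receptive field on the zero-padded input at this output position is [2.6 1.1 0.9 / -1.6 2.7 -2.1 / 3.8 5.2 5.3]. Elementwise product with the kernel and sum: 2.6·-0.5 + -1.6·0.5 + 2.7·0.5 + -2.1·-0.5 + 5.2·2.

10.7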